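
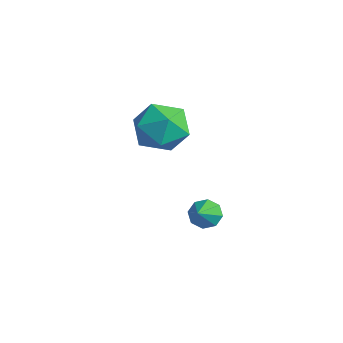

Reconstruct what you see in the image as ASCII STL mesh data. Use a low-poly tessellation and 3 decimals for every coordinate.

solid 
facet normal -0.576 0.567 -0.589
outer loop
vertex 0.509 -1.746 -2.139
vertex 0.023 -2.249 -2.148
vertex 0.154 -1.694 -1.742
endloop
endfacet
facet normal 0.671 0.516 0.532
outer loop
vertex 0.509 -1.746 -2.139
vertex 0.154 -1.694 -1.742
vertex 0.857 -3.071 -1.292
endloop
endfacet
facet normal -0.575 0.567 -0.589
outer loop
vertex 0.154 -1.694 -1.742
vertex 0.023 -2.249 -2.148
vertex -0.279 -1.967 -1.582
endloop
endfacet
facet normal 0.114 0.361 0.926
outer loop
vertex 0.154 -1.694 -1.742
vertex -0.279 -1.967 -1.582
vertex 0.857 -3.071 -1.292
endloop
endfacet
facet normal -0.575 0.567 -0.589
outer loop
vertex -0.279 -1.967 -1.582
vertex 0.023 -2.249 -2.148
vertex -0.535 -2.405 -1.754
endloop
endfacet
facet normal -0.372 -0.142 0.917
outer loop
vertex -0.279 -1.967 -1.582
vertex -0.535 -2.405 -1.754
vertex 0.857 -3.071 -1.292
endloop
endfacet
facet normal -0.575 0.566 -0.590
outer loop
vertex -0.535 -2.405 -1.754
vertex 0.023 -2.249 -2.148
vertex -0.464 -2.752 -2.156
endloop
endfacet
facet normal -0.503 -0.696 0.512
outer loop
vertex -0.535 -2.405 -1.754
vertex -0.464 -2.752 -2.156
vertex 0.857 -3.071 -1.292
endloop
endfacet
facet normal -0.575 0.566 -0.591
outer loop
vertex -0.464 -2.752 -2.156
vertex 0.023 -2.249 -2.148
vertex -0.108 -2.805 -2.553
endloop
endfacet
facet normal -0.203 -0.978 -0.051
outer loop
vertex -0.464 -2.752 -2.156
vertex -0.108 -2.805 -2.553
vertex 0.857 -3.071 -1.292
endloop
endfacet
facet normal -0.577 0.565 -0.590
outer loop
vertex -0.108 -2.805 -2.553
vertex 0.023 -2.249 -2.148
vertex 0.324 -2.531 -2.713
endloop
endfacet
facet normal 0.356 -0.821 -0.446
outer loop
vertex -0.108 -2.805 -2.553
vertex 0.324 -2.531 -2.713
vertex 0.857 -3.071 -1.292
endloop
endfacet
facet normal -0.575 0.567 -0.589
outer loop
vertex 0.324 -2.531 -2.713
vertex 0.023 -2.249 -2.148
vertex 0.58 -2.093 -2.541
endloop
endfacet
facet normal 0.841 -0.320 -0.437
outer loop
vertex 0.324 -2.531 -2.713
vertex 0.58 -2.093 -2.541
vertex 0.857 -3.071 -1.292
endloop
endfacet
facet normal -0.575 0.566 -0.590
outer loop
vertex 0.58 -2.093 -2.541
vertex 0.023 -2.249 -2.148
vertex 0.509 -1.746 -2.139
endloop
endfacet
facet normal 0.971 0.235 -0.031
outer loop
vertex 0.58 -2.093 -2.541
vertex 0.509 -1.746 -2.139
vertex 0.857 -3.071 -1.292
endloop
endfacet
facet normal 0.142 0.224 0.964
outer loop
vertex -1.012 -2.637 3.353
vertex -1.548 -3.73 3.686
vertex -0.303 -3.672 3.489
endloop
endfacet
facet normal 0.649 0.518 0.557
outer loop
vertex -1.012 -2.637 3.353
vertex -0.303 -3.672 3.489
vertex -0.097 -2.889 2.521
endloop
endfacet
facet normal 0.330 0.941 0.078
outer loop
vertex -1.012 -2.637 3.353
vertex -0.097 -2.889 2.521
vertex -1.215 -2.463 2.12
endloop
endfacet
facet normal -0.374 0.908 0.190
outer loop
vertex -1.012 -2.637 3.353
vertex -1.215 -2.463 2.12
vertex -2.112 -2.983 2.84
endloop
endfacet
facet normal -0.490 0.465 0.737
outer loop
vertex -1.012 -2.637 3.353
vertex -2.112 -2.983 2.84
vertex -1.548 -3.73 3.686
endloop
endfacet
facet normal 0.979 -0.007 0.203
outer loop
vertex -0.097 -2.889 2.521
vertex -0.303 -3.672 3.489
vertex -0.068 -4.137 2.34
endloop
endfacet
facet normal 0.159 -0.482 0.862
outer loop
vertex -0.303 -3.672 3.489
vertex -1.548 -3.73 3.686
vertex -0.965 -4.657 3.06
endloop
endfacet
facet normal -0.864 -0.092 0.495
outer loop
vertex -1.548 -3.73 3.686
vertex -2.112 -2.983 2.84
vertex -2.083 -4.231 2.659
endloop
endfacet
facet normal -0.676 0.625 -0.391
outer loop
vertex -2.112 -2.983 2.84
vertex -1.215 -2.463 2.12
vertex -1.877 -3.448 1.691
endloop
endfacet
facet normal 0.463 0.677 -0.572
outer loop
vertex -1.215 -2.463 2.12
vertex -0.097 -2.889 2.521
vertex -0.632 -3.39 1.494
endloop
endfacet
facet normal 0.374 -0.908 -0.190
outer loop
vertex -1.168 -4.483 1.827
vertex -0.068 -4.137 2.34
vertex -0.965 -4.657 3.06
endloop
endfacet
facet normal -0.330 -0.941 -0.078
outer loop
vertex -1.168 -4.483 1.827
vertex -0.965 -4.657 3.06
vertex -2.083 -4.231 2.659
endloop
endfacet
facet normal -0.649 -0.518 -0.557
outer loop
vertex -1.168 -4.483 1.827
vertex -2.083 -4.231 2.659
vertex -1.877 -3.448 1.691
endloop
endfacet
facet normal -0.142 -0.224 -0.964
outer loop
vertex -1.168 -4.483 1.827
vertex -1.877 -3.448 1.691
vertex -0.632 -3.39 1.494
endloop
endfacet
facet normal 0.490 -0.465 -0.737
outer loop
vertex -1.168 -4.483 1.827
vertex -0.632 -3.39 1.494
vertex -0.068 -4.137 2.34
endloop
endfacet
facet normal 0.676 -0.625 0.391
outer loop
vertex -0.965 -4.657 3.06
vertex -0.068 -4.137 2.34
vertex -0.303 -3.672 3.489
endloop
endfacet
facet normal -0.463 -0.677 0.572
outer loop
vertex -2.083 -4.231 2.659
vertex -0.965 -4.657 3.06
vertex -1.548 -3.73 3.686
endloop
endfacet
facet normal -0.979 0.007 -0.203
outer loop
vertex -1.877 -3.448 1.691
vertex -2.083 -4.231 2.659
vertex -2.112 -2.983 2.84
endloop
endfacet
facet normal -0.159 0.482 -0.862
outer loop
vertex -0.632 -3.39 1.494
vertex -1.877 -3.448 1.691
vertex -1.215 -2.463 2.12
endloop
endfacet
facet normal 0.864 0.092 -0.495
outer loop
vertex -0.068 -4.137 2.34
vertex -0.632 -3.39 1.494
vertex -0.097 -2.889 2.521
endloop
endfacet

endsolid


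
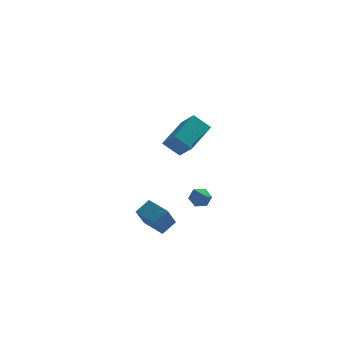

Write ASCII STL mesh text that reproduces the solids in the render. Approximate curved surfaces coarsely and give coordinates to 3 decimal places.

solid 
facet normal -0.731 0.172 0.660
outer loop
vertex -0.968 -2.968 5.037
vertex -1.523 -2.15 4.209
vertex -2.074 -4.543 4.224
endloop
endfacet
facet normal 0.431 -0.634 0.642
outer loop
vertex -1.197 -4.75 3.431
vertex -0.968 -2.968 5.037
vertex -2.074 -4.543 4.224
endloop
endfacet
facet normal -0.731 0.172 0.660
outer loop
vertex -2.074 -4.543 4.224
vertex -1.523 -2.15 4.209
vertex -2.63 -3.725 3.395
endloop
endfacet
facet normal -0.530 -0.754 -0.389
outer loop
vertex -2.63 -3.725 3.395
vertex -1.197 -4.75 3.431
vertex -2.074 -4.543 4.224
endloop
endfacet
facet normal 0.530 0.753 0.389
outer loop
vertex -0.968 -2.968 5.037
vertex -0.646 -2.357 3.416
vertex -1.523 -2.15 4.209
endloop
endfacet
facet normal 0.430 -0.634 0.642
outer loop
vertex -0.09 -3.175 4.245
vertex -0.968 -2.968 5.037
vertex -1.197 -4.75 3.431
endloop
endfacet
facet normal 0.529 0.754 0.389
outer loop
vertex -0.09 -3.175 4.245
vertex -0.646 -2.357 3.416
vertex -0.968 -2.968 5.037
endloop
endfacet
facet normal -0.431 0.634 -0.642
outer loop
vertex -1.523 -2.15 4.209
vertex -0.646 -2.357 3.416
vertex -2.63 -3.725 3.395
endloop
endfacet
facet normal -0.529 -0.754 -0.390
outer loop
vertex -1.752 -3.932 2.603
vertex -1.197 -4.75 3.431
vertex -2.63 -3.725 3.395
endloop
endfacet
facet normal -0.430 0.634 -0.643
outer loop
vertex -2.63 -3.725 3.395
vertex -0.646 -2.357 3.416
vertex -1.752 -3.932 2.603
endloop
endfacet
facet normal 0.731 -0.172 -0.660
outer loop
vertex -1.752 -3.932 2.603
vertex -0.09 -3.175 4.245
vertex -1.197 -4.75 3.431
endloop
endfacet
facet normal 0.731 -0.172 -0.660
outer loop
vertex -0.646 -2.357 3.416
vertex -0.09 -3.175 4.245
vertex -1.752 -3.932 2.603
endloop
endfacet
facet normal -0.212 0.863 -0.459
outer loop
vertex 0.077 1.904 -2.656
vertex -0.228 1.562 -3.158
vertex -0.587 1.762 -2.616
endloop
endfacet
facet normal 0.052 0.037 0.998
outer loop
vertex 0.077 1.904 -2.656
vertex -0.587 1.762 -2.616
vertex 0.028 0.518 -2.602
endloop
endfacet
facet normal -0.212 0.863 -0.459
outer loop
vertex -0.587 1.762 -2.616
vertex -0.228 1.562 -3.158
vertex -0.892 1.42 -3.119
endloop
endfacet
facet normal -0.689 -0.333 0.644
outer loop
vertex -0.587 1.762 -2.616
vertex -0.892 1.42 -3.119
vertex 0.028 0.518 -2.602
endloop
endfacet
facet normal -0.211 0.863 -0.459
outer loop
vertex -0.892 1.42 -3.119
vertex -0.228 1.562 -3.158
vertex -0.533 1.22 -3.66
endloop
endfacet
facet normal -0.647 -0.747 -0.153
outer loop
vertex -0.892 1.42 -3.119
vertex -0.533 1.22 -3.66
vertex 0.028 0.518 -2.602
endloop
endfacet
facet normal -0.211 0.863 -0.460
outer loop
vertex -0.533 1.22 -3.66
vertex -0.228 1.562 -3.158
vertex 0.131 1.361 -3.7
endloop
endfacet
facet normal 0.132 -0.792 -0.596
outer loop
vertex -0.533 1.22 -3.66
vertex 0.131 1.361 -3.7
vertex 0.028 0.518 -2.602
endloop
endfacet
facet normal -0.211 0.862 -0.460
outer loop
vertex 0.131 1.361 -3.7
vertex -0.228 1.562 -3.158
vertex 0.436 1.704 -3.197
endloop
endfacet
facet normal 0.874 -0.422 -0.242
outer loop
vertex 0.131 1.361 -3.7
vertex 0.436 1.704 -3.197
vertex 0.028 0.518 -2.602
endloop
endfacet
facet normal -0.211 0.863 -0.459
outer loop
vertex 0.436 1.704 -3.197
vertex -0.228 1.562 -3.158
vertex 0.077 1.904 -2.656
endloop
endfacet
facet normal 0.832 -0.008 0.555
outer loop
vertex 0.436 1.704 -3.197
vertex 0.077 1.904 -2.656
vertex 0.028 0.518 -2.602
endloop
endfacet
facet normal -0.666 0.696 0.270
outer loop
vertex -3.959 -2.574 -2.08
vertex -3.226 -2.109 -1.471
vertex -3.472 -1.59 -3.417
endloop
endfacet
facet normal -0.691 -0.438 -0.574
outer loop
vertex -2.554 -2.551 -3.789
vertex -3.959 -2.574 -2.08
vertex -3.472 -1.59 -3.417
endloop
endfacet
facet normal -0.665 0.696 0.270
outer loop
vertex -3.472 -1.59 -3.417
vertex -3.226 -2.109 -1.471
vertex -2.739 -1.126 -2.808
endloop
endfacet
facet normal 0.282 0.569 -0.773
outer loop
vertex -2.739 -1.126 -2.808
vertex -2.554 -2.551 -3.789
vertex -3.472 -1.59 -3.417
endloop
endfacet
facet normal -0.282 -0.568 0.773
outer loop
vertex -3.959 -2.574 -2.08
vertex -2.308 -3.07 -1.843
vertex -3.226 -2.109 -1.471
endloop
endfacet
facet normal -0.691 -0.439 -0.574
outer loop
vertex -3.041 -3.534 -2.452
vertex -3.959 -2.574 -2.08
vertex -2.554 -2.551 -3.789
endloop
endfacet
facet normal -0.282 -0.569 0.773
outer loop
vertex -3.041 -3.534 -2.452
vertex -2.308 -3.07 -1.843
vertex -3.959 -2.574 -2.08
endloop
endfacet
facet normal 0.692 0.438 0.574
outer loop
vertex -3.226 -2.109 -1.471
vertex -2.308 -3.07 -1.843
vertex -2.739 -1.126 -2.808
endloop
endfacet
facet normal 0.281 0.569 -0.773
outer loop
vertex -1.821 -2.086 -3.18
vertex -2.554 -2.551 -3.789
vertex -2.739 -1.126 -2.808
endloop
endfacet
facet normal 0.691 0.438 0.574
outer loop
vertex -2.739 -1.126 -2.808
vertex -2.308 -3.07 -1.843
vertex -1.821 -2.086 -3.18
endloop
endfacet
facet normal 0.665 -0.696 -0.269
outer loop
vertex -1.821 -2.086 -3.18
vertex -3.041 -3.534 -2.452
vertex -2.554 -2.551 -3.789
endloop
endfacet
facet normal 0.665 -0.696 -0.270
outer loop
vertex -2.308 -3.07 -1.843
vertex -3.041 -3.534 -2.452
vertex -1.821 -2.086 -3.18
endloop
endfacet

endsolid


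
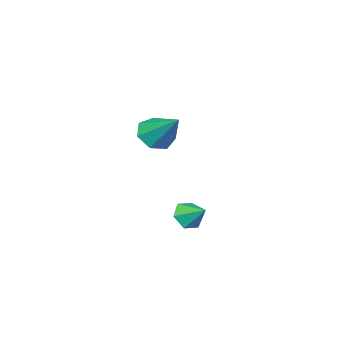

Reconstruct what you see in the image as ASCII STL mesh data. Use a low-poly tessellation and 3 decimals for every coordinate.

solid 
facet normal -0.189 -0.752 -0.631
outer loop
vertex -2.284 -1.628 0.494
vertex -3.04 -1.896 1.04
vertex -3.022 -1.275 0.295
endloop
endfacet
facet normal 0.481 0.759 -0.439
outer loop
vertex -2.284 -1.628 0.494
vertex -3.022 -1.275 0.295
vertex -2.64 -0.324 2.36
endloop
endfacet
facet normal -0.192 -0.752 -0.631
outer loop
vertex -3.022 -1.275 0.295
vertex -3.04 -1.896 1.04
vertex -3.773 -1.388 0.658
endloop
endfacet
facet normal -0.303 0.886 -0.352
outer loop
vertex -3.022 -1.275 0.295
vertex -3.773 -1.388 0.658
vertex -2.64 -0.324 2.36
endloop
endfacet
facet normal -0.192 -0.751 -0.631
outer loop
vertex -3.773 -1.388 0.658
vertex -3.04 -1.896 1.04
vertex -3.972 -1.884 1.309
endloop
endfacet
facet normal -0.805 0.564 0.183
outer loop
vertex -3.773 -1.388 0.658
vertex -3.972 -1.884 1.309
vertex -2.64 -0.324 2.36
endloop
endfacet
facet normal -0.192 -0.752 -0.631
outer loop
vertex -3.972 -1.884 1.309
vertex -3.04 -1.896 1.04
vertex -3.469 -2.388 1.757
endloop
endfacet
facet normal -0.644 0.036 0.764
outer loop
vertex -3.972 -1.884 1.309
vertex -3.469 -2.388 1.757
vertex -2.64 -0.324 2.36
endloop
endfacet
facet normal -0.191 -0.752 -0.631
outer loop
vertex -3.469 -2.388 1.757
vertex -3.04 -1.896 1.04
vertex -2.643 -2.522 1.666
endloop
endfacet
facet normal 0.056 -0.301 0.952
outer loop
vertex -3.469 -2.388 1.757
vertex -2.643 -2.522 1.666
vertex -2.64 -0.324 2.36
endloop
endfacet
facet normal -0.191 -0.752 -0.631
outer loop
vertex -2.643 -2.522 1.666
vertex -3.04 -1.896 1.04
vertex -2.116 -2.183 1.103
endloop
endfacet
facet normal 0.772 -0.192 0.606
outer loop
vertex -2.643 -2.522 1.666
vertex -2.116 -2.183 1.103
vertex -2.64 -0.324 2.36
endloop
endfacet
facet normal -0.190 -0.751 -0.632
outer loop
vertex -2.116 -2.183 1.103
vertex -3.04 -1.896 1.04
vertex -2.284 -1.628 0.494
endloop
endfacet
facet normal 0.960 0.278 -0.011
outer loop
vertex -2.116 -2.183 1.103
vertex -2.284 -1.628 0.494
vertex -2.64 -0.324 2.36
endloop
endfacet
facet normal -0.091 -0.841 -0.534
outer loop
vertex 2.361 3.307 -0.639
vertex 1.659 3.481 -0.794
vertex 2.204 3.706 -1.241
endloop
endfacet
facet normal 0.892 0.447 0.064
outer loop
vertex 2.361 3.307 -0.639
vertex 2.204 3.706 -1.241
vertex 1.761 4.439 -0.186
endloop
endfacet
facet normal -0.090 -0.841 -0.533
outer loop
vertex 2.204 3.706 -1.241
vertex 1.659 3.481 -0.794
vertex 1.501 3.88 -1.397
endloop
endfacet
facet normal 0.308 0.837 -0.452
outer loop
vertex 2.204 3.706 -1.241
vertex 1.501 3.88 -1.397
vertex 1.761 4.439 -0.186
endloop
endfacet
facet normal -0.090 -0.841 -0.533
outer loop
vertex 1.501 3.88 -1.397
vertex 1.659 3.481 -0.794
vertex 0.957 3.655 -0.95
endloop
endfacet
facet normal -0.541 0.802 -0.254
outer loop
vertex 1.501 3.88 -1.397
vertex 0.957 3.655 -0.95
vertex 1.761 4.439 -0.186
endloop
endfacet
facet normal -0.090 -0.841 -0.534
outer loop
vertex 0.957 3.655 -0.95
vertex 1.659 3.481 -0.794
vertex 1.114 3.255 -0.347
endloop
endfacet
facet normal -0.804 0.377 0.459
outer loop
vertex 0.957 3.655 -0.95
vertex 1.114 3.255 -0.347
vertex 1.761 4.439 -0.186
endloop
endfacet
facet normal -0.090 -0.840 -0.535
outer loop
vertex 1.114 3.255 -0.347
vertex 1.659 3.481 -0.794
vertex 1.816 3.081 -0.192
endloop
endfacet
facet normal -0.219 -0.013 0.976
outer loop
vertex 1.114 3.255 -0.347
vertex 1.816 3.081 -0.192
vertex 1.761 4.439 -0.186
endloop
endfacet
facet normal -0.090 -0.840 -0.535
outer loop
vertex 1.816 3.081 -0.192
vertex 1.659 3.481 -0.794
vertex 2.361 3.307 -0.639
endloop
endfacet
facet normal 0.629 0.022 0.777
outer loop
vertex 1.816 3.081 -0.192
vertex 2.361 3.307 -0.639
vertex 1.761 4.439 -0.186
endloop
endfacet

endsolid


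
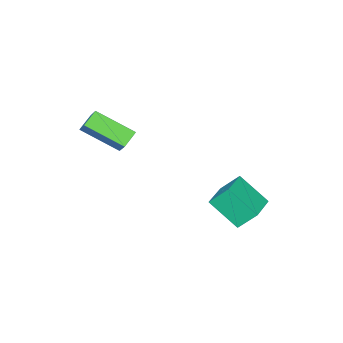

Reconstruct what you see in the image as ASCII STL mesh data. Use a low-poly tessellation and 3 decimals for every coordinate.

solid 
facet normal -0.867 -0.042 0.497
outer loop
vertex 1.66 -1.847 3.435
vertex 0.984 -0.138 2.399
vertex 1.232 -2.502 2.633
endloop
endfacet
facet normal 0.320 -0.810 0.491
outer loop
vertex 2.056 -2.462 2.161
vertex 1.66 -1.847 3.435
vertex 1.232 -2.502 2.633
endloop
endfacet
facet normal -0.867 -0.042 0.497
outer loop
vertex 1.232 -2.502 2.633
vertex 0.984 -0.138 2.399
vertex 0.556 -0.792 1.597
endloop
endfacet
facet normal -0.382 -0.585 -0.716
outer loop
vertex 0.556 -0.792 1.597
vertex 2.056 -2.462 2.161
vertex 1.232 -2.502 2.633
endloop
endfacet
facet normal 0.382 0.585 0.716
outer loop
vertex 1.66 -1.847 3.435
vertex 1.808 -0.098 1.927
vertex 0.984 -0.138 2.399
endloop
endfacet
facet normal 0.319 -0.811 0.491
outer loop
vertex 2.484 -1.808 2.963
vertex 1.66 -1.847 3.435
vertex 2.056 -2.462 2.161
endloop
endfacet
facet normal 0.382 0.585 0.716
outer loop
vertex 2.484 -1.808 2.963
vertex 1.808 -0.098 1.927
vertex 1.66 -1.847 3.435
endloop
endfacet
facet normal -0.320 0.811 -0.490
outer loop
vertex 0.984 -0.138 2.399
vertex 1.808 -0.098 1.927
vertex 0.556 -0.792 1.597
endloop
endfacet
facet normal -0.382 -0.585 -0.715
outer loop
vertex 1.38 -0.753 1.125
vertex 2.056 -2.462 2.161
vertex 0.556 -0.792 1.597
endloop
endfacet
facet normal -0.320 0.810 -0.491
outer loop
vertex 0.556 -0.792 1.597
vertex 1.808 -0.098 1.927
vertex 1.38 -0.753 1.125
endloop
endfacet
facet normal 0.867 0.042 -0.497
outer loop
vertex 1.38 -0.753 1.125
vertex 2.484 -1.808 2.963
vertex 2.056 -2.462 2.161
endloop
endfacet
facet normal 0.867 0.042 -0.497
outer loop
vertex 1.808 -0.098 1.927
vertex 2.484 -1.808 2.963
vertex 1.38 -0.753 1.125
endloop
endfacet
facet normal -0.936 -0.312 -0.162
outer loop
vertex -2.527 2.961 -1.159
vertex -2.786 4.376 -2.385
vertex -2.107 2.201 -2.126
endloop
endfacet
facet normal 0.137 -0.749 0.648
outer loop
vertex -0.534 2.724 -1.855
vertex -2.527 2.961 -1.159
vertex -2.107 2.201 -2.126
endloop
endfacet
facet normal -0.937 -0.312 -0.161
outer loop
vertex -2.107 2.201 -2.126
vertex -2.786 4.376 -2.385
vertex -2.367 3.616 -3.352
endloop
endfacet
facet normal 0.323 -0.585 -0.744
outer loop
vertex -2.367 3.616 -3.352
vertex -0.534 2.724 -1.855
vertex -2.107 2.201 -2.126
endloop
endfacet
facet normal -0.323 0.585 0.744
outer loop
vertex -2.527 2.961 -1.159
vertex -1.213 4.899 -2.114
vertex -2.786 4.376 -2.385
endloop
endfacet
facet normal 0.137 -0.749 0.648
outer loop
vertex -0.953 3.484 -0.888
vertex -2.527 2.961 -1.159
vertex -0.534 2.724 -1.855
endloop
endfacet
facet normal -0.323 0.585 0.744
outer loop
vertex -0.953 3.484 -0.888
vertex -1.213 4.899 -2.114
vertex -2.527 2.961 -1.159
endloop
endfacet
facet normal -0.137 0.749 -0.648
outer loop
vertex -2.786 4.376 -2.385
vertex -1.213 4.899 -2.114
vertex -2.367 3.616 -3.352
endloop
endfacet
facet normal 0.323 -0.585 -0.744
outer loop
vertex -0.793 4.139 -3.081
vertex -0.534 2.724 -1.855
vertex -2.367 3.616 -3.352
endloop
endfacet
facet normal -0.137 0.749 -0.648
outer loop
vertex -2.367 3.616 -3.352
vertex -1.213 4.899 -2.114
vertex -0.793 4.139 -3.081
endloop
endfacet
facet normal 0.937 0.311 0.161
outer loop
vertex -0.793 4.139 -3.081
vertex -0.953 3.484 -0.888
vertex -0.534 2.724 -1.855
endloop
endfacet
facet normal 0.936 0.312 0.161
outer loop
vertex -1.213 4.899 -2.114
vertex -0.953 3.484 -0.888
vertex -0.793 4.139 -3.081
endloop
endfacet

endsolid


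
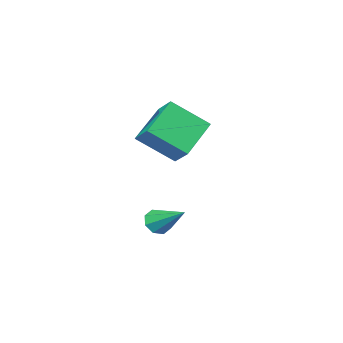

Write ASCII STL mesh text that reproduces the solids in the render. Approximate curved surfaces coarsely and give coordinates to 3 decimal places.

solid 
facet normal 0.046 -0.847 -0.530
outer loop
vertex -0.282 -2.8 -4.01
vertex -0.784 -2.569 -4.423
vertex -0.095 -2.531 -4.424
endloop
endfacet
facet normal 0.875 0.116 0.471
outer loop
vertex -0.282 -2.8 -4.01
vertex -0.095 -2.531 -4.424
vertex -0.876 -0.891 -3.377
endloop
endfacet
facet normal 0.046 -0.848 -0.528
outer loop
vertex -0.095 -2.531 -4.424
vertex -0.784 -2.569 -4.423
vertex -0.311 -2.285 -4.838
endloop
endfacet
facet normal 0.853 0.501 -0.148
outer loop
vertex -0.095 -2.531 -4.424
vertex -0.311 -2.285 -4.838
vertex -0.876 -0.891 -3.377
endloop
endfacet
facet normal 0.046 -0.848 -0.528
outer loop
vertex -0.311 -2.285 -4.838
vertex -0.784 -2.569 -4.423
vertex -0.805 -2.205 -5.009
endloop
endfacet
facet normal 0.323 0.744 -0.585
outer loop
vertex -0.311 -2.285 -4.838
vertex -0.805 -2.205 -5.009
vertex -0.876 -0.891 -3.377
endloop
endfacet
facet normal 0.046 -0.848 -0.528
outer loop
vertex -0.805 -2.205 -5.009
vertex -0.784 -2.569 -4.423
vertex -1.286 -2.338 -4.837
endloop
endfacet
facet normal -0.404 0.704 -0.584
outer loop
vertex -0.805 -2.205 -5.009
vertex -1.286 -2.338 -4.837
vertex -0.876 -0.891 -3.377
endloop
endfacet
facet normal 0.047 -0.847 -0.529
outer loop
vertex -1.286 -2.338 -4.837
vertex -0.784 -2.569 -4.423
vertex -1.473 -2.607 -4.423
endloop
endfacet
facet normal -0.903 0.403 -0.146
outer loop
vertex -1.286 -2.338 -4.837
vertex -1.473 -2.607 -4.423
vertex -0.876 -0.891 -3.377
endloop
endfacet
facet normal 0.047 -0.848 -0.528
outer loop
vertex -1.473 -2.607 -4.423
vertex -0.784 -2.569 -4.423
vertex -1.257 -2.853 -4.009
endloop
endfacet
facet normal -0.882 0.019 0.471
outer loop
vertex -1.473 -2.607 -4.423
vertex -1.257 -2.853 -4.009
vertex -0.876 -0.891 -3.377
endloop
endfacet
facet normal 0.046 -0.847 -0.529
outer loop
vertex -1.257 -2.853 -4.009
vertex -0.784 -2.569 -4.423
vertex -0.764 -2.933 -3.838
endloop
endfacet
facet normal -0.352 -0.224 0.909
outer loop
vertex -1.257 -2.853 -4.009
vertex -0.764 -2.933 -3.838
vertex -0.876 -0.891 -3.377
endloop
endfacet
facet normal 0.045 -0.847 -0.529
outer loop
vertex -0.764 -2.933 -3.838
vertex -0.784 -2.569 -4.423
vertex -0.282 -2.8 -4.01
endloop
endfacet
facet normal 0.375 -0.185 0.908
outer loop
vertex -0.764 -2.933 -3.838
vertex -0.282 -2.8 -4.01
vertex -0.876 -0.891 -3.377
endloop
endfacet
facet normal -0.608 0.513 -0.606
outer loop
vertex -3.369 -2.323 0.661
vertex -1.679 -1.722 -0.525
vertex -3.512 -3.346 -0.062
endloop
endfacet
facet normal -0.786 -0.280 0.551
outer loop
vertex -2.241 -4.418 1.205
vertex -3.369 -2.323 0.661
vertex -3.512 -3.346 -0.062
endloop
endfacet
facet normal -0.608 0.513 -0.606
outer loop
vertex -3.512 -3.346 -0.062
vertex -1.679 -1.722 -0.525
vertex -1.822 -2.744 -1.247
endloop
endfacet
facet normal -0.113 -0.812 -0.573
outer loop
vertex -1.822 -2.744 -1.247
vertex -2.241 -4.418 1.205
vertex -3.512 -3.346 -0.062
endloop
endfacet
facet normal 0.113 0.812 0.573
outer loop
vertex -3.369 -2.323 0.661
vertex -0.408 -2.794 0.742
vertex -1.679 -1.722 -0.525
endloop
endfacet
facet normal -0.786 -0.280 0.552
outer loop
vertex -2.098 -3.396 1.927
vertex -3.369 -2.323 0.661
vertex -2.241 -4.418 1.205
endloop
endfacet
facet normal 0.113 0.811 0.574
outer loop
vertex -2.098 -3.396 1.927
vertex -0.408 -2.794 0.742
vertex -3.369 -2.323 0.661
endloop
endfacet
facet normal 0.786 0.280 -0.552
outer loop
vertex -1.679 -1.722 -0.525
vertex -0.408 -2.794 0.742
vertex -1.822 -2.744 -1.247
endloop
endfacet
facet normal -0.114 -0.811 -0.573
outer loop
vertex -0.551 -3.817 0.019
vertex -2.241 -4.418 1.205
vertex -1.822 -2.744 -1.247
endloop
endfacet
facet normal 0.786 0.280 -0.552
outer loop
vertex -1.822 -2.744 -1.247
vertex -0.408 -2.794 0.742
vertex -0.551 -3.817 0.019
endloop
endfacet
facet normal 0.608 -0.513 0.606
outer loop
vertex -0.551 -3.817 0.019
vertex -2.098 -3.396 1.927
vertex -2.241 -4.418 1.205
endloop
endfacet
facet normal 0.608 -0.513 0.606
outer loop
vertex -0.408 -2.794 0.742
vertex -2.098 -3.396 1.927
vertex -0.551 -3.817 0.019
endloop
endfacet

endsolid


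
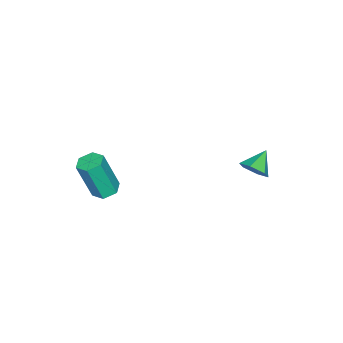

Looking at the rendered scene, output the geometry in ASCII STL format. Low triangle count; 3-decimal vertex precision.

solid 
facet normal 0.829 -0.097 -0.551
outer loop
vertex -2.842 3.907 -0.27
vertex -3.186 3.902 -0.786
vertex -2.973 4.439 -0.56
endloop
endfacet
facet normal 0.065 0.490 0.869
outer loop
vertex -2.842 3.907 -0.27
vertex -2.973 4.439 -0.56
vertex -4.014 3.998 -0.234
endloop
endfacet
facet normal 0.828 -0.096 -0.552
outer loop
vertex -2.973 4.439 -0.56
vertex -3.186 3.902 -0.786
vertex -3.317 4.434 -1.075
endloop
endfacet
facet normal -0.325 0.922 0.208
outer loop
vertex -2.973 4.439 -0.56
vertex -3.317 4.434 -1.075
vertex -4.014 3.998 -0.234
endloop
endfacet
facet normal 0.829 -0.095 -0.551
outer loop
vertex -3.317 4.434 -1.075
vertex -3.186 3.902 -0.786
vertex -3.529 3.898 -1.302
endloop
endfacet
facet normal -0.782 0.479 -0.400
outer loop
vertex -3.317 4.434 -1.075
vertex -3.529 3.898 -1.302
vertex -4.014 3.998 -0.234
endloop
endfacet
facet normal 0.829 -0.096 -0.551
outer loop
vertex -3.529 3.898 -1.302
vertex -3.186 3.902 -0.786
vertex -3.398 3.366 -1.012
endloop
endfacet
facet normal -0.849 -0.399 -0.348
outer loop
vertex -3.529 3.898 -1.302
vertex -3.398 3.366 -1.012
vertex -4.014 3.998 -0.234
endloop
endfacet
facet normal 0.829 -0.095 -0.552
outer loop
vertex -3.398 3.366 -1.012
vertex -3.186 3.902 -0.786
vertex -3.054 3.37 -0.496
endloop
endfacet
facet normal -0.459 -0.832 0.312
outer loop
vertex -3.398 3.366 -1.012
vertex -3.054 3.37 -0.496
vertex -4.014 3.998 -0.234
endloop
endfacet
facet normal 0.829 -0.095 -0.552
outer loop
vertex -3.054 3.37 -0.496
vertex -3.186 3.902 -0.786
vertex -2.842 3.907 -0.27
endloop
endfacet
facet normal -0.002 -0.387 0.922
outer loop
vertex -3.054 3.37 -0.496
vertex -2.842 3.907 -0.27
vertex -4.014 3.998 -0.234
endloop
endfacet
facet normal -0.161 0.273 -0.949
outer loop
vertex 1.731 0.403 0.109
vertex 1.223 0.221 0.143
vertex 1.336 0.733 0.271
endloop
endfacet
facet normal 0.662 0.743 0.101
outer loop
vertex 1.731 0.403 0.109
vertex 1.336 0.733 0.271
vertex 2.004 -0.059 1.723
endloop
endfacet
facet normal 0.663 0.742 0.100
outer loop
vertex 2.004 -0.059 1.723
vertex 1.336 0.733 0.271
vertex 1.609 0.272 1.884
endloop
endfacet
facet normal 0.161 -0.270 0.949
outer loop
vertex 2.004 -0.059 1.723
vertex 1.609 0.272 1.884
vertex 1.497 -0.241 1.757
endloop
endfacet
facet normal -0.161 0.273 -0.949
outer loop
vertex 1.336 0.733 0.271
vertex 1.223 0.221 0.143
vertex 0.828 0.552 0.305
endloop
endfacet
facet normal -0.301 0.902 0.309
outer loop
vertex 1.336 0.733 0.271
vertex 0.828 0.552 0.305
vertex 1.609 0.272 1.884
endloop
endfacet
facet normal -0.303 0.901 0.310
outer loop
vertex 1.609 0.272 1.884
vertex 0.828 0.552 0.305
vertex 1.102 0.09 1.918
endloop
endfacet
facet normal 0.161 -0.270 0.949
outer loop
vertex 1.609 0.272 1.884
vertex 1.102 0.09 1.918
vertex 1.497 -0.241 1.757
endloop
endfacet
facet normal -0.161 0.272 -0.949
outer loop
vertex 0.828 0.552 0.305
vertex 1.223 0.221 0.143
vertex 0.716 0.039 0.177
endloop
endfacet
facet normal -0.965 0.158 0.209
outer loop
vertex 0.828 0.552 0.305
vertex 0.716 0.039 0.177
vertex 1.102 0.09 1.918
endloop
endfacet
facet normal -0.965 0.161 0.209
outer loop
vertex 1.102 0.09 1.918
vertex 0.716 0.039 0.177
vertex 0.989 -0.423 1.791
endloop
endfacet
facet normal 0.160 -0.270 0.949
outer loop
vertex 1.102 0.09 1.918
vertex 0.989 -0.423 1.791
vertex 1.497 -0.241 1.757
endloop
endfacet
facet normal -0.161 0.270 -0.949
outer loop
vertex 0.716 0.039 0.177
vertex 1.223 0.221 0.143
vertex 1.111 -0.292 0.016
endloop
endfacet
facet normal -0.663 -0.742 -0.100
outer loop
vertex 0.716 0.039 0.177
vertex 1.111 -0.292 0.016
vertex 0.989 -0.423 1.791
endloop
endfacet
facet normal -0.662 -0.743 -0.100
outer loop
vertex 0.989 -0.423 1.791
vertex 1.111 -0.292 0.016
vertex 1.384 -0.753 1.629
endloop
endfacet
facet normal 0.161 -0.273 0.949
outer loop
vertex 0.989 -0.423 1.791
vertex 1.384 -0.753 1.629
vertex 1.497 -0.241 1.757
endloop
endfacet
facet normal -0.161 0.270 -0.949
outer loop
vertex 1.111 -0.292 0.016
vertex 1.223 0.221 0.143
vertex 1.618 -0.11 -0.018
endloop
endfacet
facet normal 0.303 -0.902 -0.309
outer loop
vertex 1.111 -0.292 0.016
vertex 1.618 -0.11 -0.018
vertex 1.384 -0.753 1.629
endloop
endfacet
facet normal 0.301 -0.902 -0.309
outer loop
vertex 1.384 -0.753 1.629
vertex 1.618 -0.11 -0.018
vertex 1.892 -0.572 1.595
endloop
endfacet
facet normal 0.161 -0.273 0.949
outer loop
vertex 1.384 -0.753 1.629
vertex 1.892 -0.572 1.595
vertex 1.497 -0.241 1.757
endloop
endfacet
facet normal -0.160 0.270 -0.949
outer loop
vertex 1.618 -0.11 -0.018
vertex 1.223 0.221 0.143
vertex 1.731 0.403 0.109
endloop
endfacet
facet normal 0.964 -0.161 -0.210
outer loop
vertex 1.618 -0.11 -0.018
vertex 1.731 0.403 0.109
vertex 1.892 -0.572 1.595
endloop
endfacet
facet normal 0.965 -0.159 -0.209
outer loop
vertex 1.892 -0.572 1.595
vertex 1.731 0.403 0.109
vertex 2.004 -0.059 1.723
endloop
endfacet
facet normal 0.161 -0.272 0.949
outer loop
vertex 1.892 -0.572 1.595
vertex 2.004 -0.059 1.723
vertex 1.497 -0.241 1.757
endloop
endfacet

endsolid


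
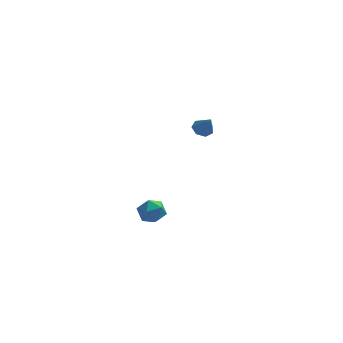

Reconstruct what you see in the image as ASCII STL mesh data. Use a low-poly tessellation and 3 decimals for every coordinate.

solid 
facet normal -0.393 0.428 -0.814
outer loop
vertex -0.508 3.913 -1.391
vertex -0.926 3.556 -1.377
vertex -0.888 4.049 -1.136
endloop
endfacet
facet normal 0.581 0.605 0.544
outer loop
vertex -0.508 3.913 -1.391
vertex -0.888 4.049 -1.136
vertex -0.494 3.084 -0.483
endloop
endfacet
facet normal -0.394 0.428 -0.813
outer loop
vertex -0.888 4.049 -1.136
vertex -0.926 3.556 -1.377
vertex -1.297 3.813 -1.062
endloop
endfacet
facet normal -0.143 0.514 0.846
outer loop
vertex -0.888 4.049 -1.136
vertex -1.297 3.813 -1.062
vertex -0.494 3.084 -0.483
endloop
endfacet
facet normal -0.393 0.429 -0.813
outer loop
vertex -1.297 3.813 -1.062
vertex -0.926 3.556 -1.377
vertex -1.426 3.384 -1.226
endloop
endfacet
facet normal -0.640 -0.099 0.762
outer loop
vertex -1.297 3.813 -1.062
vertex -1.426 3.384 -1.226
vertex -0.494 3.084 -0.483
endloop
endfacet
facet normal -0.393 0.430 -0.812
outer loop
vertex -1.426 3.384 -1.226
vertex -0.926 3.556 -1.377
vertex -1.18 3.084 -1.504
endloop
endfacet
facet normal -0.532 -0.768 0.357
outer loop
vertex -1.426 3.384 -1.226
vertex -1.18 3.084 -1.504
vertex -0.494 3.084 -0.483
endloop
endfacet
facet normal -0.393 0.430 -0.813
outer loop
vertex -1.18 3.084 -1.504
vertex -0.926 3.556 -1.377
vertex -0.742 3.14 -1.686
endloop
endfacet
facet normal 0.099 -0.993 -0.067
outer loop
vertex -1.18 3.084 -1.504
vertex -0.742 3.14 -1.686
vertex -0.494 3.084 -0.483
endloop
endfacet
facet normal -0.394 0.429 -0.813
outer loop
vertex -0.742 3.14 -1.686
vertex -0.926 3.556 -1.377
vertex -0.443 3.509 -1.636
endloop
endfacet
facet normal 0.775 -0.603 -0.188
outer loop
vertex -0.742 3.14 -1.686
vertex -0.443 3.509 -1.636
vertex -0.494 3.084 -0.483
endloop
endfacet
facet normal -0.394 0.429 -0.813
outer loop
vertex -0.443 3.509 -1.636
vertex -0.926 3.556 -1.377
vertex -0.508 3.913 -1.391
endloop
endfacet
facet normal 0.991 0.109 0.084
outer loop
vertex -0.443 3.509 -1.636
vertex -0.508 3.913 -1.391
vertex -0.494 3.084 -0.483
endloop
endfacet
facet normal -0.073 0.657 0.751
outer loop
vertex -2.777 -2.345 -2.769
vertex -2.578 -2.852 -2.306
vertex -2.084 -2.439 -2.619
endloop
endfacet
facet normal 0.103 0.984 0.142
outer loop
vertex -2.777 -2.345 -2.769
vertex -2.084 -2.439 -2.619
vertex -2.291 -2.32 -3.293
endloop
endfacet
facet normal -0.407 0.849 -0.337
outer loop
vertex -2.777 -2.345 -2.769
vertex -2.291 -2.32 -3.293
vertex -2.912 -2.659 -3.397
endloop
endfacet
facet normal -0.899 0.437 -0.025
outer loop
vertex -2.777 -2.345 -2.769
vertex -2.912 -2.659 -3.397
vertex -3.089 -2.988 -2.787
endloop
endfacet
facet normal -0.693 0.318 0.647
outer loop
vertex -2.777 -2.345 -2.769
vertex -3.089 -2.988 -2.787
vertex -2.578 -2.852 -2.306
endloop
endfacet
facet normal 0.712 0.696 -0.096
outer loop
vertex -2.291 -2.32 -3.293
vertex -2.084 -2.439 -2.619
vertex -1.791 -2.812 -3.153
endloop
endfacet
facet normal 0.425 0.167 0.890
outer loop
vertex -2.084 -2.439 -2.619
vertex -2.578 -2.852 -2.306
vertex -1.968 -3.141 -2.543
endloop
endfacet
facet normal -0.578 -0.382 0.722
outer loop
vertex -2.578 -2.852 -2.306
vertex -3.089 -2.988 -2.787
vertex -2.589 -3.48 -2.647
endloop
endfacet
facet normal -0.911 -0.190 -0.367
outer loop
vertex -3.089 -2.988 -2.787
vertex -2.912 -2.659 -3.397
vertex -2.796 -3.361 -3.321
endloop
endfacet
facet normal -0.114 0.476 -0.872
outer loop
vertex -2.912 -2.659 -3.397
vertex -2.291 -2.32 -3.293
vertex -2.302 -2.948 -3.634
endloop
endfacet
facet normal 0.899 -0.437 0.025
outer loop
vertex -2.103 -3.455 -3.171
vertex -1.791 -2.812 -3.153
vertex -1.968 -3.141 -2.543
endloop
endfacet
facet normal 0.407 -0.849 0.337
outer loop
vertex -2.103 -3.455 -3.171
vertex -1.968 -3.141 -2.543
vertex -2.589 -3.48 -2.647
endloop
endfacet
facet normal -0.103 -0.984 -0.142
outer loop
vertex -2.103 -3.455 -3.171
vertex -2.589 -3.48 -2.647
vertex -2.796 -3.361 -3.321
endloop
endfacet
facet normal 0.073 -0.657 -0.751
outer loop
vertex -2.103 -3.455 -3.171
vertex -2.796 -3.361 -3.321
vertex -2.302 -2.948 -3.634
endloop
endfacet
facet normal 0.693 -0.318 -0.647
outer loop
vertex -2.103 -3.455 -3.171
vertex -2.302 -2.948 -3.634
vertex -1.791 -2.812 -3.153
endloop
endfacet
facet normal 0.911 0.190 0.367
outer loop
vertex -1.968 -3.141 -2.543
vertex -1.791 -2.812 -3.153
vertex -2.084 -2.439 -2.619
endloop
endfacet
facet normal 0.114 -0.476 0.872
outer loop
vertex -2.589 -3.48 -2.647
vertex -1.968 -3.141 -2.543
vertex -2.578 -2.852 -2.306
endloop
endfacet
facet normal -0.712 -0.696 0.096
outer loop
vertex -2.796 -3.361 -3.321
vertex -2.589 -3.48 -2.647
vertex -3.089 -2.988 -2.787
endloop
endfacet
facet normal -0.425 -0.167 -0.890
outer loop
vertex -2.302 -2.948 -3.634
vertex -2.796 -3.361 -3.321
vertex -2.912 -2.659 -3.397
endloop
endfacet
facet normal 0.578 0.382 -0.722
outer loop
vertex -1.791 -2.812 -3.153
vertex -2.302 -2.948 -3.634
vertex -2.291 -2.32 -3.293
endloop
endfacet

endsolid


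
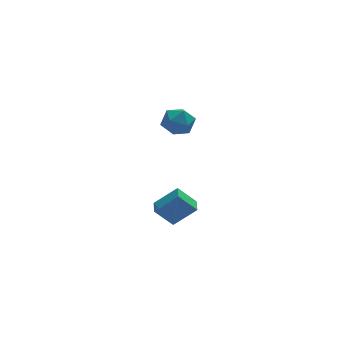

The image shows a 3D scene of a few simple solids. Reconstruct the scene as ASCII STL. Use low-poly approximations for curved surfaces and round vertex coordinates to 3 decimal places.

solid 
facet normal -0.654 0.169 0.737
outer loop
vertex 1.468 0.066 -1.893
vertex 1.678 0.91 -1.9
vertex 0.306 0.346 -2.988
endloop
endfacet
facet normal -0.241 -0.970 0.008
outer loop
vertex 1.222 0.11 -4.02
vertex 1.468 0.066 -1.893
vertex 0.306 0.346 -2.988
endloop
endfacet
facet normal -0.654 0.169 0.737
outer loop
vertex 0.306 0.346 -2.988
vertex 1.678 0.91 -1.9
vertex 0.517 1.191 -2.995
endloop
endfacet
facet normal -0.717 0.173 -0.676
outer loop
vertex 0.517 1.191 -2.995
vertex 1.222 0.11 -4.02
vertex 0.306 0.346 -2.988
endloop
endfacet
facet normal 0.717 -0.173 0.676
outer loop
vertex 1.468 0.066 -1.893
vertex 2.594 0.674 -2.932
vertex 1.678 0.91 -1.9
endloop
endfacet
facet normal -0.242 -0.970 0.008
outer loop
vertex 2.383 -0.171 -2.925
vertex 1.468 0.066 -1.893
vertex 1.222 0.11 -4.02
endloop
endfacet
facet normal 0.717 -0.173 0.675
outer loop
vertex 2.383 -0.171 -2.925
vertex 2.594 0.674 -2.932
vertex 1.468 0.066 -1.893
endloop
endfacet
facet normal 0.242 0.970 -0.007
outer loop
vertex 1.678 0.91 -1.9
vertex 2.594 0.674 -2.932
vertex 0.517 1.191 -2.995
endloop
endfacet
facet normal -0.717 0.173 -0.675
outer loop
vertex 1.432 0.954 -4.027
vertex 1.222 0.11 -4.02
vertex 0.517 1.191 -2.995
endloop
endfacet
facet normal 0.242 0.970 -0.008
outer loop
vertex 0.517 1.191 -2.995
vertex 2.594 0.674 -2.932
vertex 1.432 0.954 -4.027
endloop
endfacet
facet normal 0.654 -0.169 -0.737
outer loop
vertex 1.432 0.954 -4.027
vertex 2.383 -0.171 -2.925
vertex 1.222 0.11 -4.02
endloop
endfacet
facet normal 0.654 -0.169 -0.737
outer loop
vertex 2.594 0.674 -2.932
vertex 2.383 -0.171 -2.925
vertex 1.432 0.954 -4.027
endloop
endfacet
facet normal -0.747 0.650 0.142
outer loop
vertex 1.29 1.209 3.198
vertex 0.689 0.507 3.251
vertex 1.105 0.818 4.017
endloop
endfacet
facet normal -0.134 0.906 0.402
outer loop
vertex 1.29 1.209 3.198
vertex 1.105 0.818 4.017
vertex 1.975 1.044 3.798
endloop
endfacet
facet normal 0.340 0.931 -0.132
outer loop
vertex 1.29 1.209 3.198
vertex 1.975 1.044 3.798
vertex 2.097 0.872 2.897
endloop
endfacet
facet normal 0.019 0.691 -0.723
outer loop
vertex 1.29 1.209 3.198
vertex 2.097 0.872 2.897
vertex 1.302 0.54 2.559
endloop
endfacet
facet normal -0.653 0.517 -0.554
outer loop
vertex 1.29 1.209 3.198
vertex 1.302 0.54 2.559
vertex 0.689 0.507 3.251
endloop
endfacet
facet normal 0.109 0.444 0.889
outer loop
vertex 1.975 1.044 3.798
vertex 1.105 0.818 4.017
vertex 1.798 0.24 4.221
endloop
endfacet
facet normal -0.883 0.030 0.468
outer loop
vertex 1.105 0.818 4.017
vertex 0.689 0.507 3.251
vertex 1.003 -0.092 3.883
endloop
endfacet
facet normal -0.731 -0.184 -0.657
outer loop
vertex 0.689 0.507 3.251
vertex 1.302 0.54 2.559
vertex 1.125 -0.264 2.982
endloop
endfacet
facet normal 0.355 0.097 -0.930
outer loop
vertex 1.302 0.54 2.559
vertex 2.097 0.872 2.897
vertex 1.995 -0.038 2.763
endloop
endfacet
facet normal 0.874 0.485 0.026
outer loop
vertex 2.097 0.872 2.897
vertex 1.975 1.044 3.798
vertex 2.411 0.273 3.529
endloop
endfacet
facet normal -0.019 -0.691 0.723
outer loop
vertex 1.81 -0.429 3.582
vertex 1.798 0.24 4.221
vertex 1.003 -0.092 3.883
endloop
endfacet
facet normal -0.340 -0.931 0.132
outer loop
vertex 1.81 -0.429 3.582
vertex 1.003 -0.092 3.883
vertex 1.125 -0.264 2.982
endloop
endfacet
facet normal 0.134 -0.906 -0.402
outer loop
vertex 1.81 -0.429 3.582
vertex 1.125 -0.264 2.982
vertex 1.995 -0.038 2.763
endloop
endfacet
facet normal 0.747 -0.650 -0.142
outer loop
vertex 1.81 -0.429 3.582
vertex 1.995 -0.038 2.763
vertex 2.411 0.273 3.529
endloop
endfacet
facet normal 0.653 -0.517 0.554
outer loop
vertex 1.81 -0.429 3.582
vertex 2.411 0.273 3.529
vertex 1.798 0.24 4.221
endloop
endfacet
facet normal -0.355 -0.097 0.930
outer loop
vertex 1.003 -0.092 3.883
vertex 1.798 0.24 4.221
vertex 1.105 0.818 4.017
endloop
endfacet
facet normal -0.874 -0.485 -0.026
outer loop
vertex 1.125 -0.264 2.982
vertex 1.003 -0.092 3.883
vertex 0.689 0.507 3.251
endloop
endfacet
facet normal -0.109 -0.444 -0.889
outer loop
vertex 1.995 -0.038 2.763
vertex 1.125 -0.264 2.982
vertex 1.302 0.54 2.559
endloop
endfacet
facet normal 0.883 -0.030 -0.468
outer loop
vertex 2.411 0.273 3.529
vertex 1.995 -0.038 2.763
vertex 2.097 0.872 2.897
endloop
endfacet
facet normal 0.731 0.184 0.657
outer loop
vertex 1.798 0.24 4.221
vertex 2.411 0.273 3.529
vertex 1.975 1.044 3.798
endloop
endfacet

endsolid


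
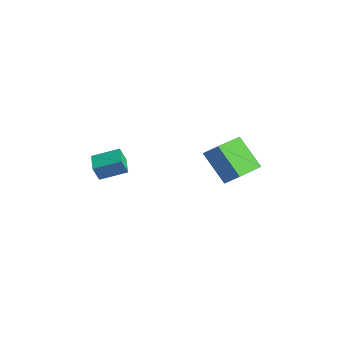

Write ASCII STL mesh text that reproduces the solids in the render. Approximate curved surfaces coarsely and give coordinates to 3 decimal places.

solid 
facet normal -0.883 0.434 0.180
outer loop
vertex -1.267 -4.365 2.324
vertex -0.562 -3.141 2.828
vertex -1.268 -4.003 1.446
endloop
endfacet
facet normal -0.470 -0.816 -0.336
outer loop
vertex -0.218 -4.519 1.232
vertex -1.267 -4.365 2.324
vertex -1.268 -4.003 1.446
endloop
endfacet
facet normal -0.883 0.434 0.180
outer loop
vertex -1.268 -4.003 1.446
vertex -0.562 -3.141 2.828
vertex -0.563 -2.778 1.95
endloop
endfacet
facet normal -0.001 0.381 -0.925
outer loop
vertex -0.563 -2.778 1.95
vertex -0.218 -4.519 1.232
vertex -1.268 -4.003 1.446
endloop
endfacet
facet normal 0.001 -0.381 0.924
outer loop
vertex -1.267 -4.365 2.324
vertex 0.488 -3.657 2.614
vertex -0.562 -3.141 2.828
endloop
endfacet
facet normal -0.470 -0.816 -0.337
outer loop
vertex -0.217 -4.882 2.11
vertex -1.267 -4.365 2.324
vertex -0.218 -4.519 1.232
endloop
endfacet
facet normal 0.001 -0.381 0.925
outer loop
vertex -0.217 -4.882 2.11
vertex 0.488 -3.657 2.614
vertex -1.267 -4.365 2.324
endloop
endfacet
facet normal 0.470 0.816 0.337
outer loop
vertex -0.562 -3.141 2.828
vertex 0.488 -3.657 2.614
vertex -0.563 -2.778 1.95
endloop
endfacet
facet normal -0.001 0.381 -0.925
outer loop
vertex 0.487 -3.295 1.736
vertex -0.218 -4.519 1.232
vertex -0.563 -2.778 1.95
endloop
endfacet
facet normal 0.470 0.816 0.336
outer loop
vertex -0.563 -2.778 1.95
vertex 0.488 -3.657 2.614
vertex 0.487 -3.295 1.736
endloop
endfacet
facet normal 0.883 -0.434 -0.180
outer loop
vertex 0.487 -3.295 1.736
vertex -0.217 -4.882 2.11
vertex -0.218 -4.519 1.232
endloop
endfacet
facet normal 0.883 -0.434 -0.180
outer loop
vertex 0.488 -3.657 2.614
vertex -0.217 -4.882 2.11
vertex 0.487 -3.295 1.736
endloop
endfacet
facet normal -0.664 -0.330 -0.671
outer loop
vertex 0.676 0.941 1.818
vertex 0.007 2.687 1.622
vertex 2.097 1.308 0.233
endloop
endfacet
facet normal 0.356 -0.929 0.104
outer loop
vertex 2.873 1.693 1.018
vertex 0.676 0.941 1.818
vertex 2.097 1.308 0.233
endloop
endfacet
facet normal -0.664 -0.330 -0.671
outer loop
vertex 2.097 1.308 0.233
vertex 0.007 2.687 1.622
vertex 1.428 3.053 0.037
endloop
endfacet
facet normal 0.658 0.170 -0.734
outer loop
vertex 1.428 3.053 0.037
vertex 2.873 1.693 1.018
vertex 2.097 1.308 0.233
endloop
endfacet
facet normal -0.658 -0.170 0.734
outer loop
vertex 0.676 0.941 1.818
vertex 0.783 3.072 2.407
vertex 0.007 2.687 1.622
endloop
endfacet
facet normal 0.356 -0.929 0.105
outer loop
vertex 1.452 1.327 2.603
vertex 0.676 0.941 1.818
vertex 2.873 1.693 1.018
endloop
endfacet
facet normal -0.658 -0.170 0.734
outer loop
vertex 1.452 1.327 2.603
vertex 0.783 3.072 2.407
vertex 0.676 0.941 1.818
endloop
endfacet
facet normal -0.355 0.929 -0.104
outer loop
vertex 0.007 2.687 1.622
vertex 0.783 3.072 2.407
vertex 1.428 3.053 0.037
endloop
endfacet
facet normal 0.658 0.170 -0.734
outer loop
vertex 2.204 3.439 0.822
vertex 2.873 1.693 1.018
vertex 1.428 3.053 0.037
endloop
endfacet
facet normal -0.356 0.929 -0.104
outer loop
vertex 1.428 3.053 0.037
vertex 0.783 3.072 2.407
vertex 2.204 3.439 0.822
endloop
endfacet
facet normal 0.664 0.330 0.671
outer loop
vertex 2.204 3.439 0.822
vertex 1.452 1.327 2.603
vertex 2.873 1.693 1.018
endloop
endfacet
facet normal 0.664 0.330 0.671
outer loop
vertex 0.783 3.072 2.407
vertex 1.452 1.327 2.603
vertex 2.204 3.439 0.822
endloop
endfacet

endsolid


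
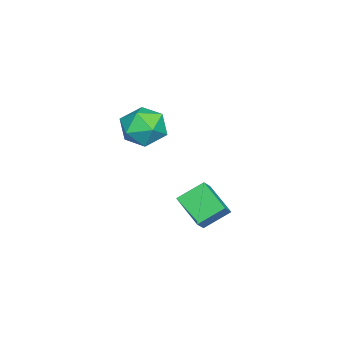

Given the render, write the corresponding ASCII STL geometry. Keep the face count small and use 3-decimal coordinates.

solid 
facet normal -0.444 0.701 0.558
outer loop
vertex 0.999 2.769 -2.676
vertex 2.035 4.117 -3.546
vertex 0.314 2.865 -3.342
endloop
endfacet
facet normal -0.542 -0.706 0.456
outer loop
vertex 1.025 1.743 -4.234
vertex 0.999 2.769 -2.676
vertex 0.314 2.865 -3.342
endloop
endfacet
facet normal -0.444 0.702 0.557
outer loop
vertex 0.314 2.865 -3.342
vertex 2.035 4.117 -3.546
vertex 1.35 4.213 -4.213
endloop
endfacet
facet normal -0.713 0.100 -0.694
outer loop
vertex 1.35 4.213 -4.213
vertex 1.025 1.743 -4.234
vertex 0.314 2.865 -3.342
endloop
endfacet
facet normal 0.713 -0.100 0.694
outer loop
vertex 0.999 2.769 -2.676
vertex 2.746 2.995 -4.438
vertex 2.035 4.117 -3.546
endloop
endfacet
facet normal -0.543 -0.706 0.456
outer loop
vertex 1.71 1.647 -3.567
vertex 0.999 2.769 -2.676
vertex 1.025 1.743 -4.234
endloop
endfacet
facet normal 0.713 -0.099 0.694
outer loop
vertex 1.71 1.647 -3.567
vertex 2.746 2.995 -4.438
vertex 0.999 2.769 -2.676
endloop
endfacet
facet normal 0.542 0.706 -0.456
outer loop
vertex 2.035 4.117 -3.546
vertex 2.746 2.995 -4.438
vertex 1.35 4.213 -4.213
endloop
endfacet
facet normal -0.713 0.100 -0.694
outer loop
vertex 2.061 3.091 -5.104
vertex 1.025 1.743 -4.234
vertex 1.35 4.213 -4.213
endloop
endfacet
facet normal 0.542 0.706 -0.456
outer loop
vertex 1.35 4.213 -4.213
vertex 2.746 2.995 -4.438
vertex 2.061 3.091 -5.104
endloop
endfacet
facet normal 0.444 -0.701 -0.557
outer loop
vertex 2.061 3.091 -5.104
vertex 1.71 1.647 -3.567
vertex 1.025 1.743 -4.234
endloop
endfacet
facet normal 0.444 -0.701 -0.558
outer loop
vertex 2.746 2.995 -4.438
vertex 1.71 1.647 -3.567
vertex 2.061 3.091 -5.104
endloop
endfacet
facet normal -0.257 0.101 0.961
outer loop
vertex 2.231 1.15 2.326
vertex 1.753 0.006 2.319
vertex 2.944 0.178 2.619
endloop
endfacet
facet normal 0.326 0.484 0.812
outer loop
vertex 2.231 1.15 2.326
vertex 2.944 0.178 2.619
vertex 3.394 1.083 1.899
endloop
endfacet
facet normal 0.161 0.943 0.291
outer loop
vertex 2.231 1.15 2.326
vertex 3.394 1.083 1.899
vertex 2.48 1.469 1.154
endloop
endfacet
facet normal -0.523 0.844 0.119
outer loop
vertex 2.231 1.15 2.326
vertex 2.48 1.469 1.154
vertex 1.466 0.804 1.413
endloop
endfacet
facet normal -0.782 0.324 0.533
outer loop
vertex 2.231 1.15 2.326
vertex 1.466 0.804 1.413
vertex 1.753 0.006 2.319
endloop
endfacet
facet normal 0.825 0.038 0.563
outer loop
vertex 3.394 1.083 1.899
vertex 2.944 0.178 2.619
vertex 3.634 -0.104 1.627
endloop
endfacet
facet normal -0.119 -0.582 0.804
outer loop
vertex 2.944 0.178 2.619
vertex 1.753 0.006 2.319
vertex 2.62 -0.769 1.886
endloop
endfacet
facet normal -0.969 -0.221 0.112
outer loop
vertex 1.753 0.006 2.319
vertex 1.466 0.804 1.413
vertex 1.706 -0.383 1.141
endloop
endfacet
facet normal -0.550 0.621 -0.559
outer loop
vertex 1.466 0.804 1.413
vertex 2.48 1.469 1.154
vertex 2.156 0.522 0.421
endloop
endfacet
facet normal 0.558 0.781 -0.280
outer loop
vertex 2.48 1.469 1.154
vertex 3.394 1.083 1.899
vertex 3.347 0.694 0.721
endloop
endfacet
facet normal 0.523 -0.844 -0.119
outer loop
vertex 2.869 -0.45 0.714
vertex 3.634 -0.104 1.627
vertex 2.62 -0.769 1.886
endloop
endfacet
facet normal -0.161 -0.943 -0.291
outer loop
vertex 2.869 -0.45 0.714
vertex 2.62 -0.769 1.886
vertex 1.706 -0.383 1.141
endloop
endfacet
facet normal -0.326 -0.484 -0.812
outer loop
vertex 2.869 -0.45 0.714
vertex 1.706 -0.383 1.141
vertex 2.156 0.522 0.421
endloop
endfacet
facet normal 0.257 -0.101 -0.961
outer loop
vertex 2.869 -0.45 0.714
vertex 2.156 0.522 0.421
vertex 3.347 0.694 0.721
endloop
endfacet
facet normal 0.782 -0.324 -0.533
outer loop
vertex 2.869 -0.45 0.714
vertex 3.347 0.694 0.721
vertex 3.634 -0.104 1.627
endloop
endfacet
facet normal 0.550 -0.621 0.559
outer loop
vertex 2.62 -0.769 1.886
vertex 3.634 -0.104 1.627
vertex 2.944 0.178 2.619
endloop
endfacet
facet normal -0.558 -0.781 0.280
outer loop
vertex 1.706 -0.383 1.141
vertex 2.62 -0.769 1.886
vertex 1.753 0.006 2.319
endloop
endfacet
facet normal -0.825 -0.038 -0.563
outer loop
vertex 2.156 0.522 0.421
vertex 1.706 -0.383 1.141
vertex 1.466 0.804 1.413
endloop
endfacet
facet normal 0.119 0.582 -0.804
outer loop
vertex 3.347 0.694 0.721
vertex 2.156 0.522 0.421
vertex 2.48 1.469 1.154
endloop
endfacet
facet normal 0.969 0.221 -0.112
outer loop
vertex 3.634 -0.104 1.627
vertex 3.347 0.694 0.721
vertex 3.394 1.083 1.899
endloop
endfacet

endsolid


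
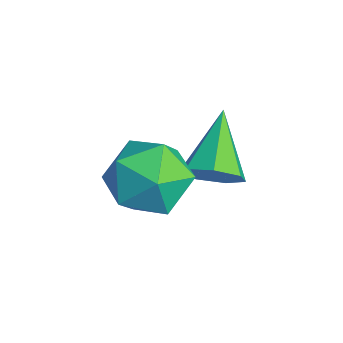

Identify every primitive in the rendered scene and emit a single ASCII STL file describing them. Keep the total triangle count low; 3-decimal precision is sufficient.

solid 
facet normal 0.724 -0.421 -0.547
outer loop
vertex 2.924 1.675 0.778
vertex 2.547 1.793 0.188
vertex 3.027 2.214 0.499
endloop
endfacet
facet normal 0.363 0.373 0.854
outer loop
vertex 2.924 1.675 0.778
vertex 3.027 2.214 0.499
vertex 1.353 2.487 1.092
endloop
endfacet
facet normal 0.724 -0.421 -0.547
outer loop
vertex 3.027 2.214 0.499
vertex 2.547 1.793 0.188
vertex 2.768 2.436 -0.014
endloop
endfacet
facet normal 0.249 0.928 0.276
outer loop
vertex 3.027 2.214 0.499
vertex 2.768 2.436 -0.014
vertex 1.353 2.487 1.092
endloop
endfacet
facet normal 0.723 -0.421 -0.548
outer loop
vertex 2.768 2.436 -0.014
vertex 2.547 1.793 0.188
vertex 2.342 2.174 -0.375
endloop
endfacet
facet normal -0.249 0.899 -0.359
outer loop
vertex 2.768 2.436 -0.014
vertex 2.342 2.174 -0.375
vertex 1.353 2.487 1.092
endloop
endfacet
facet normal 0.723 -0.420 -0.548
outer loop
vertex 2.342 2.174 -0.375
vertex 2.547 1.793 0.188
vertex 2.071 1.624 -0.311
endloop
endfacet
facet normal -0.758 0.306 -0.576
outer loop
vertex 2.342 2.174 -0.375
vertex 2.071 1.624 -0.311
vertex 1.353 2.487 1.092
endloop
endfacet
facet normal 0.723 -0.421 -0.547
outer loop
vertex 2.071 1.624 -0.311
vertex 2.547 1.793 0.188
vertex 2.158 1.202 0.129
endloop
endfacet
facet normal -0.892 -0.402 -0.209
outer loop
vertex 2.071 1.624 -0.311
vertex 2.158 1.202 0.129
vertex 1.353 2.487 1.092
endloop
endfacet
facet normal 0.723 -0.421 -0.547
outer loop
vertex 2.158 1.202 0.129
vertex 2.547 1.793 0.188
vertex 2.538 1.224 0.614
endloop
endfacet
facet normal -0.552 -0.693 0.464
outer loop
vertex 2.158 1.202 0.129
vertex 2.538 1.224 0.614
vertex 1.353 2.487 1.092
endloop
endfacet
facet normal 0.724 -0.421 -0.547
outer loop
vertex 2.538 1.224 0.614
vertex 2.547 1.793 0.188
vertex 2.924 1.675 0.778
endloop
endfacet
facet normal 0.008 -0.348 0.938
outer loop
vertex 2.538 1.224 0.614
vertex 2.924 1.675 0.778
vertex 1.353 2.487 1.092
endloop
endfacet
facet normal -0.041 0.852 0.522
outer loop
vertex 3.321 0.764 2.114
vertex 3.764 0.331 2.856
vertex 4.286 0.774 2.173
endloop
endfacet
facet normal 0.001 0.984 -0.179
outer loop
vertex 3.321 0.764 2.114
vertex 4.286 0.774 2.173
vertex 3.856 0.619 1.321
endloop
endfacet
facet normal -0.554 0.668 -0.496
outer loop
vertex 3.321 0.764 2.114
vertex 3.856 0.619 1.321
vertex 3.067 0.081 1.478
endloop
endfacet
facet normal -0.940 0.342 0.009
outer loop
vertex 3.321 0.764 2.114
vertex 3.067 0.081 1.478
vertex 3.011 -0.097 2.427
endloop
endfacet
facet normal -0.622 0.455 0.637
outer loop
vertex 3.321 0.764 2.114
vertex 3.011 -0.097 2.427
vertex 3.764 0.331 2.856
endloop
endfacet
facet normal 0.598 0.680 -0.425
outer loop
vertex 3.856 0.619 1.321
vertex 4.286 0.774 2.173
vertex 4.629 0.097 1.573
endloop
endfacet
facet normal 0.530 0.467 0.708
outer loop
vertex 4.286 0.774 2.173
vertex 3.764 0.331 2.856
vertex 4.573 -0.081 2.522
endloop
endfacet
facet normal -0.410 -0.175 0.895
outer loop
vertex 3.764 0.331 2.856
vertex 3.011 -0.097 2.427
vertex 3.784 -0.619 2.679
endloop
endfacet
facet normal -0.925 -0.360 -0.122
outer loop
vertex 3.011 -0.097 2.427
vertex 3.067 0.081 1.478
vertex 3.354 -0.774 1.827
endloop
endfacet
facet normal -0.302 0.168 -0.938
outer loop
vertex 3.067 0.081 1.478
vertex 3.856 0.619 1.321
vertex 3.876 -0.331 1.144
endloop
endfacet
facet normal 0.940 -0.342 -0.009
outer loop
vertex 4.319 -0.764 1.886
vertex 4.629 0.097 1.573
vertex 4.573 -0.081 2.522
endloop
endfacet
facet normal 0.554 -0.668 0.496
outer loop
vertex 4.319 -0.764 1.886
vertex 4.573 -0.081 2.522
vertex 3.784 -0.619 2.679
endloop
endfacet
facet normal -0.001 -0.984 0.179
outer loop
vertex 4.319 -0.764 1.886
vertex 3.784 -0.619 2.679
vertex 3.354 -0.774 1.827
endloop
endfacet
facet normal 0.041 -0.852 -0.522
outer loop
vertex 4.319 -0.764 1.886
vertex 3.354 -0.774 1.827
vertex 3.876 -0.331 1.144
endloop
endfacet
facet normal 0.622 -0.455 -0.637
outer loop
vertex 4.319 -0.764 1.886
vertex 3.876 -0.331 1.144
vertex 4.629 0.097 1.573
endloop
endfacet
facet normal 0.925 0.360 0.122
outer loop
vertex 4.573 -0.081 2.522
vertex 4.629 0.097 1.573
vertex 4.286 0.774 2.173
endloop
endfacet
facet normal 0.302 -0.168 0.938
outer loop
vertex 3.784 -0.619 2.679
vertex 4.573 -0.081 2.522
vertex 3.764 0.331 2.856
endloop
endfacet
facet normal -0.598 -0.680 0.425
outer loop
vertex 3.354 -0.774 1.827
vertex 3.784 -0.619 2.679
vertex 3.011 -0.097 2.427
endloop
endfacet
facet normal -0.530 -0.467 -0.708
outer loop
vertex 3.876 -0.331 1.144
vertex 3.354 -0.774 1.827
vertex 3.067 0.081 1.478
endloop
endfacet
facet normal 0.410 0.175 -0.895
outer loop
vertex 4.629 0.097 1.573
vertex 3.876 -0.331 1.144
vertex 3.856 0.619 1.321
endloop
endfacet

endsolid


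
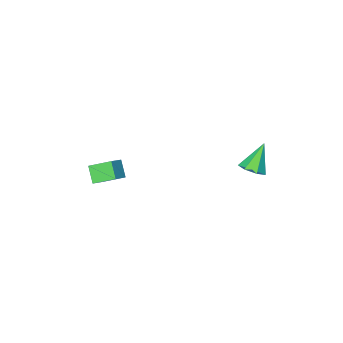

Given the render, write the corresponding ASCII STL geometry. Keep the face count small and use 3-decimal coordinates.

solid 
facet normal -0.632 0.603 0.487
outer loop
vertex 1.721 -2.947 -0.499
vertex 2.445 -2.628 0.045
vertex 1.91 -2.186 -1.197
endloop
endfacet
facet normal -0.754 -0.332 -0.566
outer loop
vertex 2.775 -3.012 -1.865
vertex 1.721 -2.947 -0.499
vertex 1.91 -2.186 -1.197
endloop
endfacet
facet normal -0.632 0.603 0.487
outer loop
vertex 1.91 -2.186 -1.197
vertex 2.445 -2.628 0.045
vertex 2.634 -1.867 -0.653
endloop
endfacet
facet normal 0.180 0.725 -0.664
outer loop
vertex 2.634 -1.867 -0.653
vertex 2.775 -3.012 -1.865
vertex 1.91 -2.186 -1.197
endloop
endfacet
facet normal -0.180 -0.725 0.664
outer loop
vertex 1.721 -2.947 -0.499
vertex 3.31 -3.454 -0.623
vertex 2.445 -2.628 0.045
endloop
endfacet
facet normal -0.754 -0.332 -0.566
outer loop
vertex 2.586 -3.773 -1.167
vertex 1.721 -2.947 -0.499
vertex 2.775 -3.012 -1.865
endloop
endfacet
facet normal -0.180 -0.725 0.664
outer loop
vertex 2.586 -3.773 -1.167
vertex 3.31 -3.454 -0.623
vertex 1.721 -2.947 -0.499
endloop
endfacet
facet normal 0.754 0.332 0.566
outer loop
vertex 2.445 -2.628 0.045
vertex 3.31 -3.454 -0.623
vertex 2.634 -1.867 -0.653
endloop
endfacet
facet normal 0.180 0.725 -0.664
outer loop
vertex 3.499 -2.693 -1.321
vertex 2.775 -3.012 -1.865
vertex 2.634 -1.867 -0.653
endloop
endfacet
facet normal 0.754 0.332 0.566
outer loop
vertex 2.634 -1.867 -0.653
vertex 3.31 -3.454 -0.623
vertex 3.499 -2.693 -1.321
endloop
endfacet
facet normal 0.632 -0.603 -0.487
outer loop
vertex 3.499 -2.693 -1.321
vertex 2.586 -3.773 -1.167
vertex 2.775 -3.012 -1.865
endloop
endfacet
facet normal 0.632 -0.603 -0.487
outer loop
vertex 3.31 -3.454 -0.623
vertex 2.586 -3.773 -1.167
vertex 3.499 -2.693 -1.321
endloop
endfacet
facet normal 0.567 0.248 -0.786
outer loop
vertex -1.111 3.904 3.294
vertex -1.657 3.749 2.851
vertex -1.498 4.377 3.164
endloop
endfacet
facet normal 0.291 0.467 0.835
outer loop
vertex -1.111 3.904 3.294
vertex -1.498 4.377 3.164
vertex -2.563 3.351 4.109
endloop
endfacet
facet normal 0.566 0.249 -0.786
outer loop
vertex -1.498 4.377 3.164
vertex -1.657 3.749 2.851
vertex -2.005 4.377 2.799
endloop
endfacet
facet normal -0.347 0.804 0.482
outer loop
vertex -1.498 4.377 3.164
vertex -2.005 4.377 2.799
vertex -2.563 3.351 4.109
endloop
endfacet
facet normal 0.566 0.249 -0.786
outer loop
vertex -2.005 4.377 2.799
vertex -1.657 3.749 2.851
vertex -2.25 3.904 2.473
endloop
endfacet
facet normal -0.885 0.466 -0.012
outer loop
vertex -2.005 4.377 2.799
vertex -2.25 3.904 2.473
vertex -2.563 3.351 4.109
endloop
endfacet
facet normal 0.566 0.247 -0.786
outer loop
vertex -2.25 3.904 2.473
vertex -1.657 3.749 2.851
vertex -2.049 3.314 2.432
endloop
endfacet
facet normal -0.916 -0.293 -0.274
outer loop
vertex -2.25 3.904 2.473
vertex -2.049 3.314 2.432
vertex -2.563 3.351 4.109
endloop
endfacet
facet normal 0.565 0.248 -0.787
outer loop
vertex -2.049 3.314 2.432
vertex -1.657 3.749 2.851
vertex -1.552 3.051 2.706
endloop
endfacet
facet normal -0.418 -0.902 -0.108
outer loop
vertex -2.049 3.314 2.432
vertex -1.552 3.051 2.706
vertex -2.563 3.351 4.109
endloop
endfacet
facet normal 0.567 0.248 -0.786
outer loop
vertex -1.552 3.051 2.706
vertex -1.657 3.749 2.851
vertex -1.135 3.314 3.09
endloop
endfacet
facet normal 0.235 -0.902 0.362
outer loop
vertex -1.552 3.051 2.706
vertex -1.135 3.314 3.09
vertex -2.563 3.351 4.109
endloop
endfacet
facet normal 0.567 0.249 -0.785
outer loop
vertex -1.135 3.314 3.09
vertex -1.657 3.749 2.851
vertex -1.111 3.904 3.294
endloop
endfacet
facet normal 0.550 -0.293 0.782
outer loop
vertex -1.135 3.314 3.09
vertex -1.111 3.904 3.294
vertex -2.563 3.351 4.109
endloop
endfacet

endsolid


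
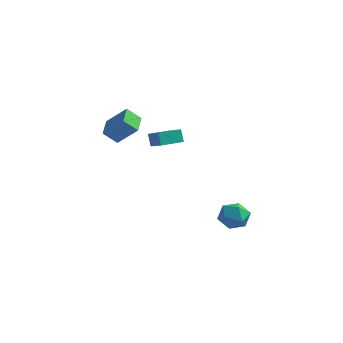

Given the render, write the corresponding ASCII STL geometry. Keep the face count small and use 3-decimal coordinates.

solid 
facet normal -0.712 -0.105 -0.694
outer loop
vertex -4.573 2.66 3.385
vertex -5.08 4.025 3.698
vertex -3.836 3.123 2.559
endloop
endfacet
facet normal 0.340 -0.917 -0.210
outer loop
vertex -2.54 3.315 3.822
vertex -4.573 2.66 3.385
vertex -3.836 3.123 2.559
endloop
endfacet
facet normal -0.712 -0.105 -0.694
outer loop
vertex -3.836 3.123 2.559
vertex -5.08 4.025 3.698
vertex -4.343 4.488 2.872
endloop
endfacet
facet normal 0.614 0.386 -0.689
outer loop
vertex -4.343 4.488 2.872
vertex -2.54 3.315 3.822
vertex -3.836 3.123 2.559
endloop
endfacet
facet normal -0.614 -0.386 0.689
outer loop
vertex -4.573 2.66 3.385
vertex -3.784 4.217 4.961
vertex -5.08 4.025 3.698
endloop
endfacet
facet normal 0.340 -0.917 -0.210
outer loop
vertex -3.277 2.852 4.648
vertex -4.573 2.66 3.385
vertex -2.54 3.315 3.822
endloop
endfacet
facet normal -0.614 -0.386 0.689
outer loop
vertex -3.277 2.852 4.648
vertex -3.784 4.217 4.961
vertex -4.573 2.66 3.385
endloop
endfacet
facet normal -0.340 0.917 0.210
outer loop
vertex -5.08 4.025 3.698
vertex -3.784 4.217 4.961
vertex -4.343 4.488 2.872
endloop
endfacet
facet normal 0.614 0.386 -0.689
outer loop
vertex -3.047 4.68 4.135
vertex -2.54 3.315 3.822
vertex -4.343 4.488 2.872
endloop
endfacet
facet normal -0.340 0.917 0.210
outer loop
vertex -4.343 4.488 2.872
vertex -3.784 4.217 4.961
vertex -3.047 4.68 4.135
endloop
endfacet
facet normal 0.712 0.105 0.694
outer loop
vertex -3.047 4.68 4.135
vertex -3.277 2.852 4.648
vertex -2.54 3.315 3.822
endloop
endfacet
facet normal 0.712 0.105 0.694
outer loop
vertex -3.784 4.217 4.961
vertex -3.277 2.852 4.648
vertex -3.047 4.68 4.135
endloop
endfacet
facet normal -0.985 0.023 0.169
outer loop
vertex 3.167 3.524 -1.692
vertex 3.112 2.479 -1.872
vertex 3.289 2.84 -0.889
endloop
endfacet
facet normal -0.650 0.527 0.547
outer loop
vertex 3.167 3.524 -1.692
vertex 3.289 2.84 -0.889
vertex 3.919 3.693 -0.961
endloop
endfacet
facet normal -0.301 0.949 0.091
outer loop
vertex 3.167 3.524 -1.692
vertex 3.919 3.693 -0.961
vertex 4.13 3.858 -1.988
endloop
endfacet
facet normal -0.420 0.707 -0.569
outer loop
vertex 3.167 3.524 -1.692
vertex 4.13 3.858 -1.988
vertex 3.632 3.109 -2.551
endloop
endfacet
facet normal -0.843 0.134 -0.521
outer loop
vertex 3.167 3.524 -1.692
vertex 3.632 3.109 -2.551
vertex 3.112 2.479 -1.872
endloop
endfacet
facet normal -0.168 0.205 0.964
outer loop
vertex 3.919 3.693 -0.961
vertex 3.289 2.84 -0.889
vertex 4.328 2.751 -0.689
endloop
endfacet
facet normal -0.710 -0.611 0.352
outer loop
vertex 3.289 2.84 -0.889
vertex 3.112 2.479 -1.872
vertex 3.83 2.002 -1.252
endloop
endfacet
facet normal -0.479 -0.429 -0.765
outer loop
vertex 3.112 2.479 -1.872
vertex 3.632 3.109 -2.551
vertex 4.041 2.167 -2.279
endloop
endfacet
facet normal 0.205 0.497 -0.843
outer loop
vertex 3.632 3.109 -2.551
vertex 4.13 3.858 -1.988
vertex 4.671 3.02 -2.351
endloop
endfacet
facet normal 0.397 0.890 0.225
outer loop
vertex 4.13 3.858 -1.988
vertex 3.919 3.693 -0.961
vertex 4.848 3.381 -1.368
endloop
endfacet
facet normal 0.420 -0.707 0.569
outer loop
vertex 4.793 2.336 -1.548
vertex 4.328 2.751 -0.689
vertex 3.83 2.002 -1.252
endloop
endfacet
facet normal 0.301 -0.949 -0.091
outer loop
vertex 4.793 2.336 -1.548
vertex 3.83 2.002 -1.252
vertex 4.041 2.167 -2.279
endloop
endfacet
facet normal 0.650 -0.527 -0.547
outer loop
vertex 4.793 2.336 -1.548
vertex 4.041 2.167 -2.279
vertex 4.671 3.02 -2.351
endloop
endfacet
facet normal 0.985 -0.023 -0.169
outer loop
vertex 4.793 2.336 -1.548
vertex 4.671 3.02 -2.351
vertex 4.848 3.381 -1.368
endloop
endfacet
facet normal 0.843 -0.134 0.521
outer loop
vertex 4.793 2.336 -1.548
vertex 4.848 3.381 -1.368
vertex 4.328 2.751 -0.689
endloop
endfacet
facet normal -0.205 -0.497 0.843
outer loop
vertex 3.83 2.002 -1.252
vertex 4.328 2.751 -0.689
vertex 3.289 2.84 -0.889
endloop
endfacet
facet normal -0.397 -0.890 -0.225
outer loop
vertex 4.041 2.167 -2.279
vertex 3.83 2.002 -1.252
vertex 3.112 2.479 -1.872
endloop
endfacet
facet normal 0.168 -0.205 -0.964
outer loop
vertex 4.671 3.02 -2.351
vertex 4.041 2.167 -2.279
vertex 3.632 3.109 -2.551
endloop
endfacet
facet normal 0.710 0.611 -0.352
outer loop
vertex 4.848 3.381 -1.368
vertex 4.671 3.02 -2.351
vertex 4.13 3.858 -1.988
endloop
endfacet
facet normal 0.479 0.429 0.765
outer loop
vertex 4.328 2.751 -0.689
vertex 4.848 3.381 -1.368
vertex 3.919 3.693 -0.961
endloop
endfacet
facet normal -0.778 0.441 -0.448
outer loop
vertex -2.082 3.712 3.444
vertex -1.266 5.037 3.33
vertex -1.755 3.438 2.606
endloop
endfacet
facet normal -0.523 -0.849 0.074
outer loop
vertex -0.774 2.883 3.17
vertex -2.082 3.712 3.444
vertex -1.755 3.438 2.606
endloop
endfacet
facet normal -0.778 0.441 -0.448
outer loop
vertex -1.755 3.438 2.606
vertex -1.266 5.037 3.33
vertex -0.939 4.763 2.492
endloop
endfacet
facet normal 0.348 -0.291 -0.891
outer loop
vertex -0.939 4.763 2.492
vertex -0.774 2.883 3.17
vertex -1.755 3.438 2.606
endloop
endfacet
facet normal -0.348 0.291 0.891
outer loop
vertex -2.082 3.712 3.444
vertex -0.285 4.482 3.894
vertex -1.266 5.037 3.33
endloop
endfacet
facet normal -0.523 -0.849 0.074
outer loop
vertex -1.101 3.157 4.008
vertex -2.082 3.712 3.444
vertex -0.774 2.883 3.17
endloop
endfacet
facet normal -0.348 0.291 0.891
outer loop
vertex -1.101 3.157 4.008
vertex -0.285 4.482 3.894
vertex -2.082 3.712 3.444
endloop
endfacet
facet normal 0.523 0.849 -0.074
outer loop
vertex -1.266 5.037 3.33
vertex -0.285 4.482 3.894
vertex -0.939 4.763 2.492
endloop
endfacet
facet normal 0.348 -0.291 -0.891
outer loop
vertex 0.042 4.208 3.056
vertex -0.774 2.883 3.17
vertex -0.939 4.763 2.492
endloop
endfacet
facet normal 0.523 0.849 -0.074
outer loop
vertex -0.939 4.763 2.492
vertex -0.285 4.482 3.894
vertex 0.042 4.208 3.056
endloop
endfacet
facet normal 0.778 -0.441 0.448
outer loop
vertex 0.042 4.208 3.056
vertex -1.101 3.157 4.008
vertex -0.774 2.883 3.17
endloop
endfacet
facet normal 0.778 -0.441 0.448
outer loop
vertex -0.285 4.482 3.894
vertex -1.101 3.157 4.008
vertex 0.042 4.208 3.056
endloop
endfacet

endsolid


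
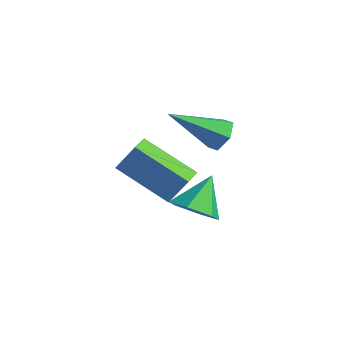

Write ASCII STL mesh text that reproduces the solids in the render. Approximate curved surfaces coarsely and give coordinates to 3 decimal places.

solid 
facet normal 0.453 0.683 -0.573
outer loop
vertex -0.22 0.375 0.157
vertex -0.84 0.564 -0.108
vertex -0.593 0.881 0.465
endloop
endfacet
facet normal 0.563 -0.085 0.822
outer loop
vertex -0.22 0.375 0.157
vertex -0.593 0.881 0.465
vertex -1.8 -0.884 1.108
endloop
endfacet
facet normal 0.453 0.683 -0.573
outer loop
vertex -0.593 0.881 0.465
vertex -0.84 0.564 -0.108
vertex -1.212 1.07 0.201
endloop
endfacet
facet normal -0.223 0.465 0.857
outer loop
vertex -0.593 0.881 0.465
vertex -1.212 1.07 0.201
vertex -1.8 -0.884 1.108
endloop
endfacet
facet normal 0.453 0.683 -0.573
outer loop
vertex -1.212 1.07 0.201
vertex -0.84 0.564 -0.108
vertex -1.459 0.753 -0.372
endloop
endfacet
facet normal -0.912 0.363 0.192
outer loop
vertex -1.212 1.07 0.201
vertex -1.459 0.753 -0.372
vertex -1.8 -0.884 1.108
endloop
endfacet
facet normal 0.453 0.683 -0.573
outer loop
vertex -1.459 0.753 -0.372
vertex -0.84 0.564 -0.108
vertex -1.087 0.247 -0.681
endloop
endfacet
facet normal -0.813 -0.288 -0.506
outer loop
vertex -1.459 0.753 -0.372
vertex -1.087 0.247 -0.681
vertex -1.8 -0.884 1.108
endloop
endfacet
facet normal 0.453 0.683 -0.573
outer loop
vertex -1.087 0.247 -0.681
vertex -0.84 0.564 -0.108
vertex -0.467 0.058 -0.416
endloop
endfacet
facet normal -0.025 -0.840 -0.541
outer loop
vertex -1.087 0.247 -0.681
vertex -0.467 0.058 -0.416
vertex -1.8 -0.884 1.108
endloop
endfacet
facet normal 0.453 0.683 -0.573
outer loop
vertex -0.467 0.058 -0.416
vertex -0.84 0.564 -0.108
vertex -0.22 0.375 0.157
endloop
endfacet
facet normal 0.663 -0.739 0.123
outer loop
vertex -0.467 0.058 -0.416
vertex -0.22 0.375 0.157
vertex -1.8 -0.884 1.108
endloop
endfacet
facet normal -0.805 -0.322 0.498
outer loop
vertex -2.452 -1.713 -0.443
vertex -2.847 -0.952 -0.59
vertex -2.916 -2.155 -1.48
endloop
endfacet
facet normal 0.455 -0.874 0.169
outer loop
vertex -1.153 -1.448 -2.57
vertex -2.452 -1.713 -0.443
vertex -2.916 -2.155 -1.48
endloop
endfacet
facet normal -0.805 -0.323 0.498
outer loop
vertex -2.916 -2.155 -1.48
vertex -2.847 -0.952 -0.59
vertex -3.312 -1.394 -1.627
endloop
endfacet
facet normal -0.381 -0.362 -0.851
outer loop
vertex -3.312 -1.394 -1.627
vertex -1.153 -1.448 -2.57
vertex -2.916 -2.155 -1.48
endloop
endfacet
facet normal 0.381 0.362 0.851
outer loop
vertex -2.452 -1.713 -0.443
vertex -1.084 -0.245 -1.68
vertex -2.847 -0.952 -0.59
endloop
endfacet
facet normal 0.455 -0.874 0.169
outer loop
vertex -0.688 -1.006 -1.533
vertex -2.452 -1.713 -0.443
vertex -1.153 -1.448 -2.57
endloop
endfacet
facet normal 0.381 0.362 0.851
outer loop
vertex -0.688 -1.006 -1.533
vertex -1.084 -0.245 -1.68
vertex -2.452 -1.713 -0.443
endloop
endfacet
facet normal -0.455 0.874 -0.169
outer loop
vertex -2.847 -0.952 -0.59
vertex -1.084 -0.245 -1.68
vertex -3.312 -1.394 -1.627
endloop
endfacet
facet normal -0.381 -0.362 -0.851
outer loop
vertex -1.548 -0.687 -2.717
vertex -1.153 -1.448 -2.57
vertex -3.312 -1.394 -1.627
endloop
endfacet
facet normal -0.455 0.874 -0.169
outer loop
vertex -3.312 -1.394 -1.627
vertex -1.084 -0.245 -1.68
vertex -1.548 -0.687 -2.717
endloop
endfacet
facet normal 0.805 0.322 -0.498
outer loop
vertex -1.548 -0.687 -2.717
vertex -0.688 -1.006 -1.533
vertex -1.153 -1.448 -2.57
endloop
endfacet
facet normal 0.805 0.323 -0.498
outer loop
vertex -1.084 -0.245 -1.68
vertex -0.688 -1.006 -1.533
vertex -1.548 -0.687 -2.717
endloop
endfacet
facet normal 0.179 -0.696 -0.695
outer loop
vertex -0.335 -0.255 -3.443
vertex -1.232 -0.24 -3.689
vertex -0.626 0.331 -4.105
endloop
endfacet
facet normal 0.746 0.627 0.227
outer loop
vertex -0.335 -0.255 -3.443
vertex -0.626 0.331 -4.105
vertex -1.508 0.84 -2.611
endloop
endfacet
facet normal 0.178 -0.696 -0.696
outer loop
vertex -0.626 0.331 -4.105
vertex -1.232 -0.24 -3.689
vertex -1.523 0.346 -4.35
endloop
endfacet
facet normal 0.091 0.958 -0.273
outer loop
vertex -0.626 0.331 -4.105
vertex -1.523 0.346 -4.35
vertex -1.508 0.84 -2.611
endloop
endfacet
facet normal 0.178 -0.696 -0.695
outer loop
vertex -1.523 0.346 -4.35
vertex -1.232 -0.24 -3.689
vertex -2.129 -0.224 -3.934
endloop
endfacet
facet normal -0.736 0.652 -0.179
outer loop
vertex -1.523 0.346 -4.35
vertex -2.129 -0.224 -3.934
vertex -1.508 0.84 -2.611
endloop
endfacet
facet normal 0.178 -0.696 -0.696
outer loop
vertex -2.129 -0.224 -3.934
vertex -1.232 -0.24 -3.689
vertex -1.837 -0.81 -3.273
endloop
endfacet
facet normal -0.910 0.015 0.415
outer loop
vertex -2.129 -0.224 -3.934
vertex -1.837 -0.81 -3.273
vertex -1.508 0.84 -2.611
endloop
endfacet
facet normal 0.179 -0.697 -0.695
outer loop
vertex -1.837 -0.81 -3.273
vertex -1.232 -0.24 -3.689
vertex -0.94 -0.825 -3.027
endloop
endfacet
facet normal -0.256 -0.316 0.914
outer loop
vertex -1.837 -0.81 -3.273
vertex -0.94 -0.825 -3.027
vertex -1.508 0.84 -2.611
endloop
endfacet
facet normal 0.179 -0.697 -0.695
outer loop
vertex -0.94 -0.825 -3.027
vertex -1.232 -0.24 -3.689
vertex -0.335 -0.255 -3.443
endloop
endfacet
facet normal 0.573 -0.009 0.820
outer loop
vertex -0.94 -0.825 -3.027
vertex -0.335 -0.255 -3.443
vertex -1.508 0.84 -2.611
endloop
endfacet

endsolid
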